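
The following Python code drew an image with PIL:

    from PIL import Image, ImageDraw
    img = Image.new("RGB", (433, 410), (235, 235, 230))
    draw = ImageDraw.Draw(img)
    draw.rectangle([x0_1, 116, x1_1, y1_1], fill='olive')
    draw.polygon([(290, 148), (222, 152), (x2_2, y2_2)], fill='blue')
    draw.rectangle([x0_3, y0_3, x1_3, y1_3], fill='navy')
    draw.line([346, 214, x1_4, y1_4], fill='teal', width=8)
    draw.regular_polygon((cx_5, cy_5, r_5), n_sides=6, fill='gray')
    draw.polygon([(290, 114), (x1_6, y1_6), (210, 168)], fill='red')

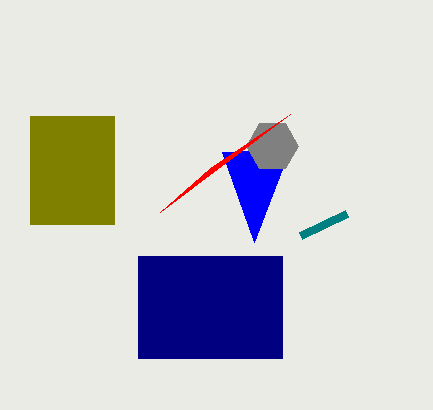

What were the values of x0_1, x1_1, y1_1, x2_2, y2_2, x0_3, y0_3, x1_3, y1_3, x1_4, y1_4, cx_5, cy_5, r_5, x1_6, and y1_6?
x0_1 = 30, x1_1 = 114, y1_1 = 224, x2_2 = 254, y2_2 = 242, x0_3 = 138, y0_3 = 256, x1_3 = 282, y1_3 = 358, x1_4 = 300, y1_4 = 236, cx_5 = 272, cy_5 = 146, r_5 = 26, x1_6 = 160, y1_6 = 212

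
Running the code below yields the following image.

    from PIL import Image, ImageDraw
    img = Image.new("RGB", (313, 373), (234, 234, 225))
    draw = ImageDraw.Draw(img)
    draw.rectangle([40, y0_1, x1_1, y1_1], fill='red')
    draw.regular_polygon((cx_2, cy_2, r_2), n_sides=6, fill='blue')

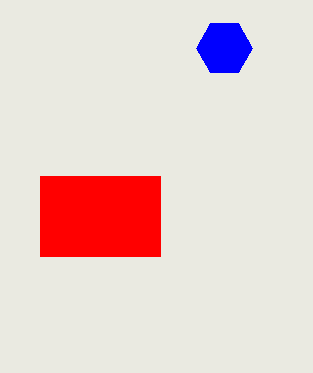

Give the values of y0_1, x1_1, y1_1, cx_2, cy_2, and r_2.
y0_1 = 176
x1_1 = 160
y1_1 = 256
cx_2 = 224
cy_2 = 48
r_2 = 28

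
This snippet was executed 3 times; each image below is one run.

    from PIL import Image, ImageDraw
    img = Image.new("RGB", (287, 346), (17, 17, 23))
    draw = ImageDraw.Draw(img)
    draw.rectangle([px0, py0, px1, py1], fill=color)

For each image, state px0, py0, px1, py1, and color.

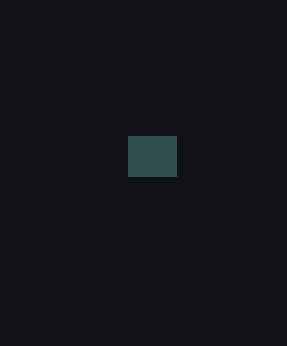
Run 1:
px0 = 128; py0 = 136; px1 = 176; py1 = 176; color = 'darkslategray'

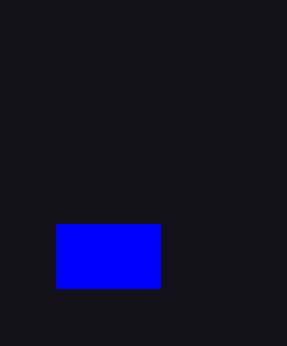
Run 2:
px0 = 56
py0 = 224
px1 = 160
py1 = 288
color = 'blue'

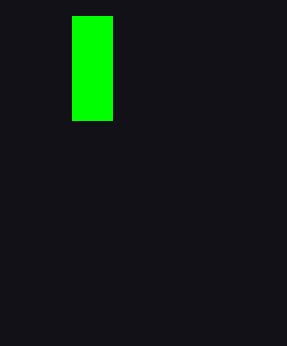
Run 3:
px0 = 72
py0 = 16
px1 = 112
py1 = 120
color = 'lime'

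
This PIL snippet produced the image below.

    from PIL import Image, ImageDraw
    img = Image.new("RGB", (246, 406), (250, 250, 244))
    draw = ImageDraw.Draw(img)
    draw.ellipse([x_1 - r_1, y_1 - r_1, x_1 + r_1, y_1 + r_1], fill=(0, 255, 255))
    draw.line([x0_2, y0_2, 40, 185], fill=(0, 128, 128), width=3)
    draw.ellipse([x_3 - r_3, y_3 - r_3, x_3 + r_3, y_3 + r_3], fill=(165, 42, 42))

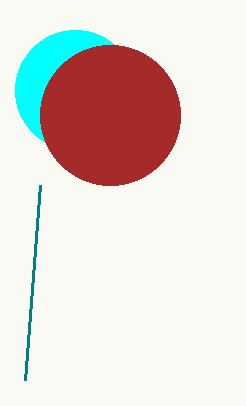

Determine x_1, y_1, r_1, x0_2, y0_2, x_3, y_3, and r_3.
x_1 = 75
y_1 = 90
r_1 = 60
x0_2 = 25
y0_2 = 380
x_3 = 110
y_3 = 115
r_3 = 70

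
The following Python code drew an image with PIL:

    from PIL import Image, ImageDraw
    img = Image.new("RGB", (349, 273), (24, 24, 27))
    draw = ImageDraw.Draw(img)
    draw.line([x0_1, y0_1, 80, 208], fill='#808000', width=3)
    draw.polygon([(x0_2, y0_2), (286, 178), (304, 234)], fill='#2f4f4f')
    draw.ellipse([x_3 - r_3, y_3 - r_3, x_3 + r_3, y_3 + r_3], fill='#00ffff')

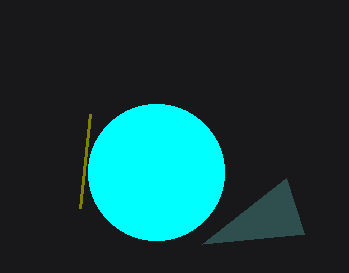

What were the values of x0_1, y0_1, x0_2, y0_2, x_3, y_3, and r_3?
x0_1 = 90
y0_1 = 114
x0_2 = 202
y0_2 = 244
x_3 = 156
y_3 = 172
r_3 = 68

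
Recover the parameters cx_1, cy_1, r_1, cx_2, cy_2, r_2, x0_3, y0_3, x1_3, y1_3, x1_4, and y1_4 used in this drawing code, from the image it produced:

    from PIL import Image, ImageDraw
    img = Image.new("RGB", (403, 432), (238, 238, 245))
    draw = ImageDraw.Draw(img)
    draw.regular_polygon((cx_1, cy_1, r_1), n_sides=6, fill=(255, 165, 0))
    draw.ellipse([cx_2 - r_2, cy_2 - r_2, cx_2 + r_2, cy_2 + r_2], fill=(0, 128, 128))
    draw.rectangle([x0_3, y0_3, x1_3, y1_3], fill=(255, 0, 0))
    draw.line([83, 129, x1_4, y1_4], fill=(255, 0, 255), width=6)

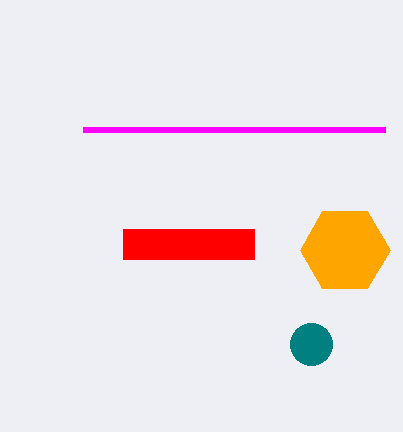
cx_1 = 345
cy_1 = 250
r_1 = 45
cx_2 = 311
cy_2 = 344
r_2 = 21
x0_3 = 123
y0_3 = 229
x1_3 = 254
y1_3 = 259
x1_4 = 385
y1_4 = 129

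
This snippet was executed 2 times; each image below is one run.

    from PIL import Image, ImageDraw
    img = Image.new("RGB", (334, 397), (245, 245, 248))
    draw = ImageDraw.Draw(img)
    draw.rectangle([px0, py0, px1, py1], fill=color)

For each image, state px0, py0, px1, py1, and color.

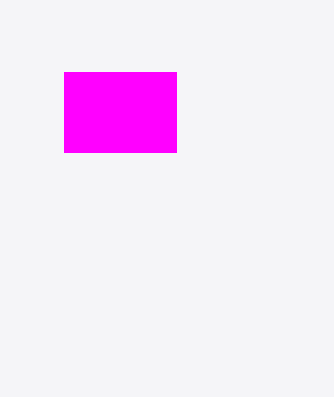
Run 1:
px0 = 64, py0 = 72, px1 = 176, py1 = 152, color = 'magenta'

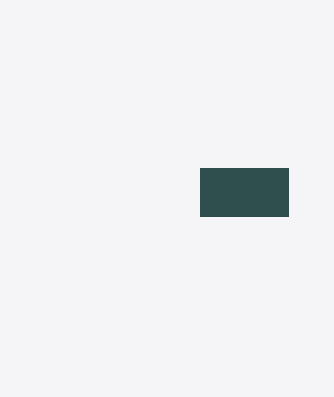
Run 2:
px0 = 200, py0 = 168, px1 = 288, py1 = 216, color = 'darkslategray'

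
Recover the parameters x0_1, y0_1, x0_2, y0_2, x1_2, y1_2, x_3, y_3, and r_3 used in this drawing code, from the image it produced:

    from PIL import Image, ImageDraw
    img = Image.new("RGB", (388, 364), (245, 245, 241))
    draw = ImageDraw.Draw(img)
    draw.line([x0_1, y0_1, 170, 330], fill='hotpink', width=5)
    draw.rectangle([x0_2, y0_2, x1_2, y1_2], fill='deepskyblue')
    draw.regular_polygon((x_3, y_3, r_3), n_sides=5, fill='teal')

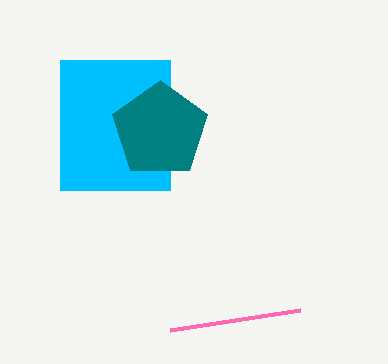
x0_1 = 300
y0_1 = 310
x0_2 = 60
y0_2 = 60
x1_2 = 170
y1_2 = 190
x_3 = 160
y_3 = 130
r_3 = 50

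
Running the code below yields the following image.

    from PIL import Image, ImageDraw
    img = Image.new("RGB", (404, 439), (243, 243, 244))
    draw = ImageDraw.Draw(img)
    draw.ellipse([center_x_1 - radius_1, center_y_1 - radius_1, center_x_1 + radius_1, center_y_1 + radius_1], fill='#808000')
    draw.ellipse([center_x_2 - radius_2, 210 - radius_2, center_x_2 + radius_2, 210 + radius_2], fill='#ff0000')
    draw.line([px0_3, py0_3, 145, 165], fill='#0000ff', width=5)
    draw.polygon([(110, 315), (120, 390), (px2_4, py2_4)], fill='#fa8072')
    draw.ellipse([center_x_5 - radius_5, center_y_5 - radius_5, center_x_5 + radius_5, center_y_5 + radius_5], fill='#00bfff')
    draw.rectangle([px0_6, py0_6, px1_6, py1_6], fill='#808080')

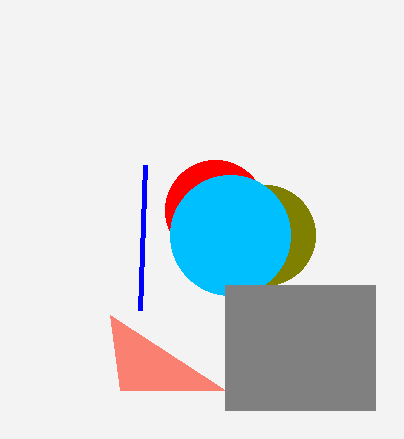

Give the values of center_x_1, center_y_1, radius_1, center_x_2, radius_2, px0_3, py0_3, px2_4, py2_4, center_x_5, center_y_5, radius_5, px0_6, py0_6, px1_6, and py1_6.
center_x_1 = 265, center_y_1 = 235, radius_1 = 50, center_x_2 = 215, radius_2 = 50, px0_3 = 140, py0_3 = 310, px2_4 = 225, py2_4 = 390, center_x_5 = 230, center_y_5 = 235, radius_5 = 60, px0_6 = 225, py0_6 = 285, px1_6 = 375, py1_6 = 410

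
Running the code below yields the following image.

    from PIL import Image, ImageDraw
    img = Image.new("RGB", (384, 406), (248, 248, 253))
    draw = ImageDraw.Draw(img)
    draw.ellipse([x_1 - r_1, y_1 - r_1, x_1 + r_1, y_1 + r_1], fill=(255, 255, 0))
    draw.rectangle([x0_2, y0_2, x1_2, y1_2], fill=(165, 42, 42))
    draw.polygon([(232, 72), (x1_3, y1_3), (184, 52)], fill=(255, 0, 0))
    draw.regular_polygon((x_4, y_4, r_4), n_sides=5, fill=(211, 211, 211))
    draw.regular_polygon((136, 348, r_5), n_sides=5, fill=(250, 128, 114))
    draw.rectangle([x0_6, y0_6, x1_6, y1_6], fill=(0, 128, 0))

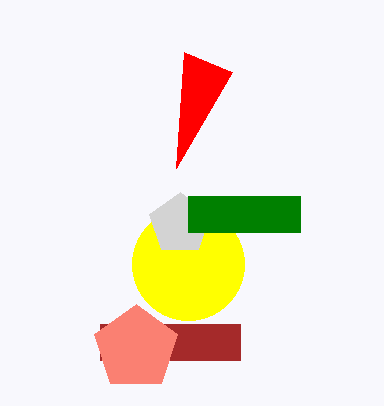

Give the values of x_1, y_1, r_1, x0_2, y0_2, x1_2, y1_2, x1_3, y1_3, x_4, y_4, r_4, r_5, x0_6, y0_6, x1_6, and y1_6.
x_1 = 188, y_1 = 264, r_1 = 56, x0_2 = 100, y0_2 = 324, x1_2 = 240, y1_2 = 360, x1_3 = 176, y1_3 = 168, x_4 = 180, y_4 = 224, r_4 = 32, r_5 = 44, x0_6 = 188, y0_6 = 196, x1_6 = 300, y1_6 = 232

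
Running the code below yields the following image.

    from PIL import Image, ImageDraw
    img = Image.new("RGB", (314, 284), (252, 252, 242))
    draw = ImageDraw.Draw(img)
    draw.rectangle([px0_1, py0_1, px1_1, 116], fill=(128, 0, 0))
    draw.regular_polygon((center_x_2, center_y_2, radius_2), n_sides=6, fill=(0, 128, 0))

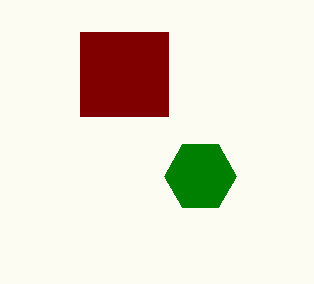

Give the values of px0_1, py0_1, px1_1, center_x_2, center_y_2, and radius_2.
px0_1 = 80, py0_1 = 32, px1_1 = 168, center_x_2 = 200, center_y_2 = 176, radius_2 = 36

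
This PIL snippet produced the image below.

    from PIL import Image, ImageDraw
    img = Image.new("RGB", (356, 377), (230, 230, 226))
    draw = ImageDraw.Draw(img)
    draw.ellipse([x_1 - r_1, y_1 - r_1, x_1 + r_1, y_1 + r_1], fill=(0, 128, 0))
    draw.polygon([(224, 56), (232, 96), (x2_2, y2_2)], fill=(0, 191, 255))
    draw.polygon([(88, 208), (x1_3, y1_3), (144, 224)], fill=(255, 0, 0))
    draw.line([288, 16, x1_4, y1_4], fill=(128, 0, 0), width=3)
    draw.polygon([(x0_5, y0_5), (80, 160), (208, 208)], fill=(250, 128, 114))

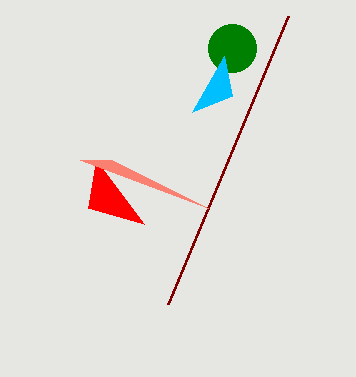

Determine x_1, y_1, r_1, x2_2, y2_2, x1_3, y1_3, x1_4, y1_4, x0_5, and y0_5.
x_1 = 232, y_1 = 48, r_1 = 24, x2_2 = 192, y2_2 = 112, x1_3 = 96, y1_3 = 160, x1_4 = 168, y1_4 = 304, x0_5 = 112, y0_5 = 160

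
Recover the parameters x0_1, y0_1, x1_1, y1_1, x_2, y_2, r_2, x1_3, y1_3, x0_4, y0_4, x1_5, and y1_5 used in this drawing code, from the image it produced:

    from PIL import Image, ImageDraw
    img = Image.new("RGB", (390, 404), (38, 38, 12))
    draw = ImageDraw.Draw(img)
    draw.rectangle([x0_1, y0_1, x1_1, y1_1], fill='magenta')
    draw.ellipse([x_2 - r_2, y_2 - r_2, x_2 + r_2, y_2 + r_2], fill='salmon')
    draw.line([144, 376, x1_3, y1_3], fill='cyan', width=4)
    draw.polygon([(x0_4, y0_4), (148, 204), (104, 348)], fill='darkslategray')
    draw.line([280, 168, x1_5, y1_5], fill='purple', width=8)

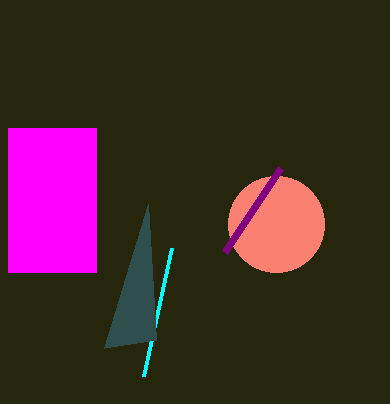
x0_1 = 8
y0_1 = 128
x1_1 = 96
y1_1 = 272
x_2 = 276
y_2 = 224
r_2 = 48
x1_3 = 172
y1_3 = 248
x0_4 = 156
y0_4 = 340
x1_5 = 224
y1_5 = 252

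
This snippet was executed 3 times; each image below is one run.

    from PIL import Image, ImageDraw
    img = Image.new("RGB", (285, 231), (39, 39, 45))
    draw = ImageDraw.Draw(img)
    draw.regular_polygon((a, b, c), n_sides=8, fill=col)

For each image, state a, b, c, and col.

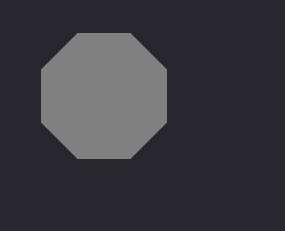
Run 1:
a = 104
b = 96
c = 68
col = 'gray'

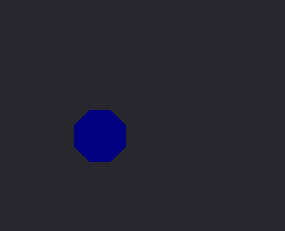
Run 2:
a = 100
b = 136
c = 28
col = 'navy'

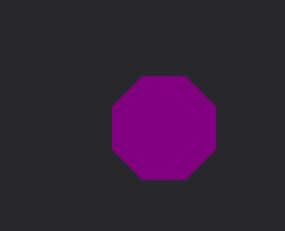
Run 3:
a = 164, b = 128, c = 56, col = 'purple'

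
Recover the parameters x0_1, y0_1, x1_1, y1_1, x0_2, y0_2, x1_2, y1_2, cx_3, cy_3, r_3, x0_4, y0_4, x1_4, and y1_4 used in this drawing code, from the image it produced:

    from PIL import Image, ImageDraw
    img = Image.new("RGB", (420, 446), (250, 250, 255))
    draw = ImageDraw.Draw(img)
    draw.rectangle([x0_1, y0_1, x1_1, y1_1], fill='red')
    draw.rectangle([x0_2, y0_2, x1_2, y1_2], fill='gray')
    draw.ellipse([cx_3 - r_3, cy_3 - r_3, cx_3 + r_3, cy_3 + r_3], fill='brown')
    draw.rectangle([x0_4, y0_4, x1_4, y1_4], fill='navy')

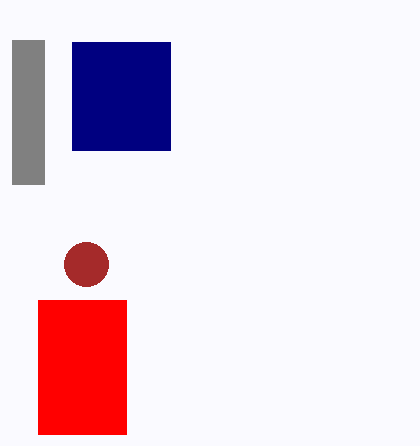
x0_1 = 38; y0_1 = 300; x1_1 = 126; y1_1 = 434; x0_2 = 12; y0_2 = 40; x1_2 = 44; y1_2 = 184; cx_3 = 86; cy_3 = 264; r_3 = 22; x0_4 = 72; y0_4 = 42; x1_4 = 170; y1_4 = 150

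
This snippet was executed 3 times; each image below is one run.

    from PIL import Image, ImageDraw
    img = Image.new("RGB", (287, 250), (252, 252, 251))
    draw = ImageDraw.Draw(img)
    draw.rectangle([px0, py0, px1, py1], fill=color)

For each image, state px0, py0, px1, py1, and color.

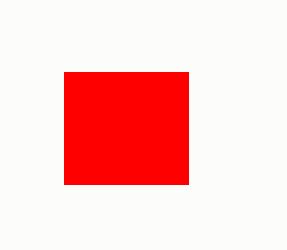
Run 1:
px0 = 64
py0 = 72
px1 = 188
py1 = 184
color = 'red'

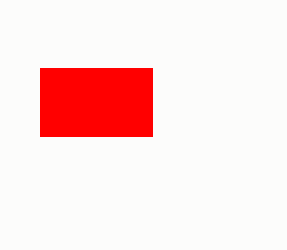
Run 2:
px0 = 40
py0 = 68
px1 = 152
py1 = 136
color = 'red'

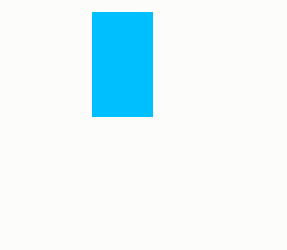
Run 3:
px0 = 92
py0 = 12
px1 = 152
py1 = 116
color = 'deepskyblue'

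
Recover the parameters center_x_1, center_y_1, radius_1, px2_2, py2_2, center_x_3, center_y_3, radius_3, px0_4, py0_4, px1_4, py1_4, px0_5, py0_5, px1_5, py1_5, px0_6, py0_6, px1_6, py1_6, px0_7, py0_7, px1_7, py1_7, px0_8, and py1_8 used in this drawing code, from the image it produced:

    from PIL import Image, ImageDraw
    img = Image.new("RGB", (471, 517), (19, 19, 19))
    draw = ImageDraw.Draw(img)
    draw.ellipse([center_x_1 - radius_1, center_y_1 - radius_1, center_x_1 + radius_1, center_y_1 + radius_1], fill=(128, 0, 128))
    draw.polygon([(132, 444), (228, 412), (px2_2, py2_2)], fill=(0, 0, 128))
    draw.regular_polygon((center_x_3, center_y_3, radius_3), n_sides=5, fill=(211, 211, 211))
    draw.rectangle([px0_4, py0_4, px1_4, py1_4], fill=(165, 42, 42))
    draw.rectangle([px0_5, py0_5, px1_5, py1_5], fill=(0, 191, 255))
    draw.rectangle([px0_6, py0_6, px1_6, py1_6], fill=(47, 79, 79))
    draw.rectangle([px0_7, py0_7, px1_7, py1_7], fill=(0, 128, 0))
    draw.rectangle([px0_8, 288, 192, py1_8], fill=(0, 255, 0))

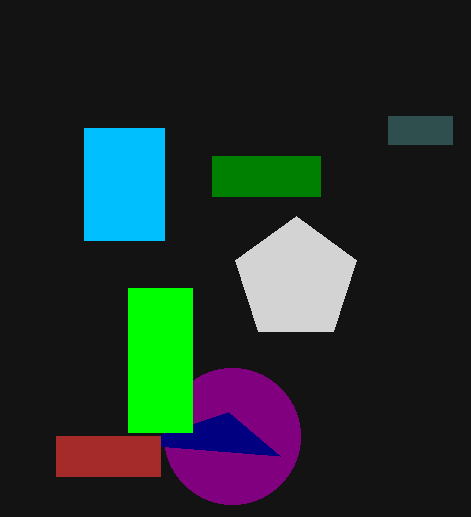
center_x_1 = 232, center_y_1 = 436, radius_1 = 68, px2_2 = 280, py2_2 = 456, center_x_3 = 296, center_y_3 = 280, radius_3 = 64, px0_4 = 56, py0_4 = 436, px1_4 = 160, py1_4 = 476, px0_5 = 84, py0_5 = 128, px1_5 = 164, py1_5 = 240, px0_6 = 388, py0_6 = 116, px1_6 = 452, py1_6 = 144, px0_7 = 212, py0_7 = 156, px1_7 = 320, py1_7 = 196, px0_8 = 128, py1_8 = 432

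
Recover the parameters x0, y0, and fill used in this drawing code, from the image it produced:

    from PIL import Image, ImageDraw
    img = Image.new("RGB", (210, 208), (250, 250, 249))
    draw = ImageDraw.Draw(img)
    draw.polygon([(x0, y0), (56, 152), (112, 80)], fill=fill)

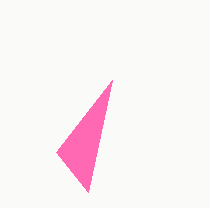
x0 = 88
y0 = 192
fill = 'hotpink'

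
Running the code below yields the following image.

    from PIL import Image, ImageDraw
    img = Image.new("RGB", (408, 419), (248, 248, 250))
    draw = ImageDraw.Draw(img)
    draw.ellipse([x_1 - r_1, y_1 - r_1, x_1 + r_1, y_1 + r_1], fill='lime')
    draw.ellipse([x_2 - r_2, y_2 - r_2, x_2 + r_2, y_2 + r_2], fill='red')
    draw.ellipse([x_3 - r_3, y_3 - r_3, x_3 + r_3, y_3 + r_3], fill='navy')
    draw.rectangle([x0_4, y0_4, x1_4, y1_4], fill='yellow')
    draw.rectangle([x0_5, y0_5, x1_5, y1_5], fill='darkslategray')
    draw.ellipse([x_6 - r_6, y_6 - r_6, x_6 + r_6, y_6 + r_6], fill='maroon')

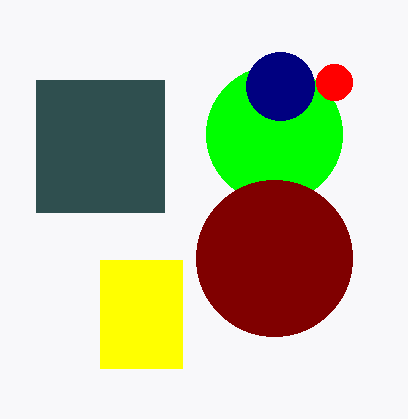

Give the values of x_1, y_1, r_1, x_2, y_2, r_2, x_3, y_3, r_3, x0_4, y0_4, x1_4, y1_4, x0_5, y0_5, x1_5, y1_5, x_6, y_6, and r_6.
x_1 = 274; y_1 = 134; r_1 = 68; x_2 = 334; y_2 = 82; r_2 = 18; x_3 = 280; y_3 = 86; r_3 = 34; x0_4 = 100; y0_4 = 260; x1_4 = 182; y1_4 = 368; x0_5 = 36; y0_5 = 80; x1_5 = 164; y1_5 = 212; x_6 = 274; y_6 = 258; r_6 = 78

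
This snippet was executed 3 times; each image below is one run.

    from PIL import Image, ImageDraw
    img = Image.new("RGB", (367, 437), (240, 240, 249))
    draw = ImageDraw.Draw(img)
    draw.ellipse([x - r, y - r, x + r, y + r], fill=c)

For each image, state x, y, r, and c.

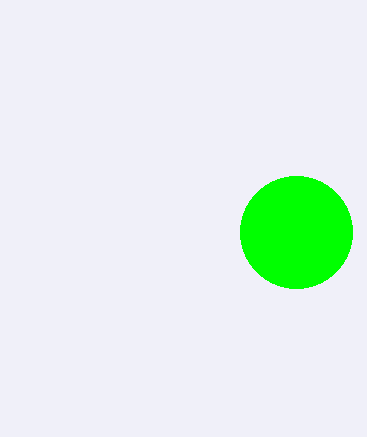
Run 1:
x = 296, y = 232, r = 56, c = 'lime'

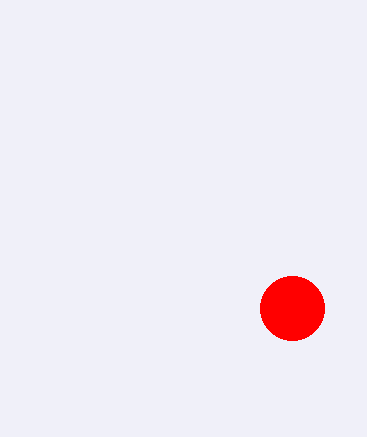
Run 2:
x = 292
y = 308
r = 32
c = 'red'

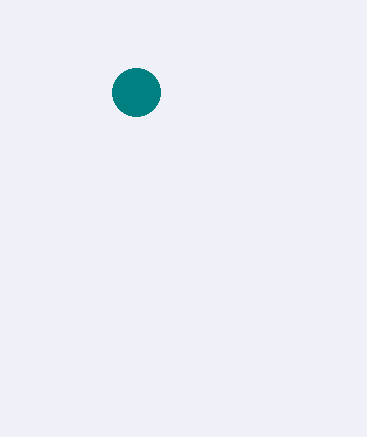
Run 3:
x = 136
y = 92
r = 24
c = 'teal'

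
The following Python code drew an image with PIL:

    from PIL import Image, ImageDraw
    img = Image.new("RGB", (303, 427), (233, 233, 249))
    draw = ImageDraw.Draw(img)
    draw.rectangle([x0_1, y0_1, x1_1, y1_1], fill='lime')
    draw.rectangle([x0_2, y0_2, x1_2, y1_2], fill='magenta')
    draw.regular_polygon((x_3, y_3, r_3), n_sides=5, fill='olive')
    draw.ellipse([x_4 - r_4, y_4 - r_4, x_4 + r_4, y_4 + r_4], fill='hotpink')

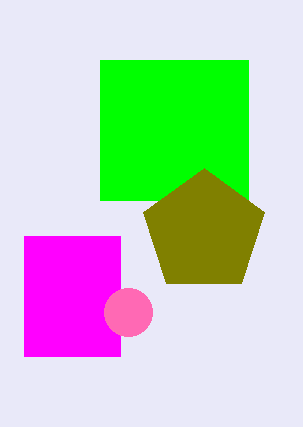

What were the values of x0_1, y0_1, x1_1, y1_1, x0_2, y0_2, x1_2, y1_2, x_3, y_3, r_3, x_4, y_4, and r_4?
x0_1 = 100, y0_1 = 60, x1_1 = 248, y1_1 = 200, x0_2 = 24, y0_2 = 236, x1_2 = 120, y1_2 = 356, x_3 = 204, y_3 = 232, r_3 = 64, x_4 = 128, y_4 = 312, r_4 = 24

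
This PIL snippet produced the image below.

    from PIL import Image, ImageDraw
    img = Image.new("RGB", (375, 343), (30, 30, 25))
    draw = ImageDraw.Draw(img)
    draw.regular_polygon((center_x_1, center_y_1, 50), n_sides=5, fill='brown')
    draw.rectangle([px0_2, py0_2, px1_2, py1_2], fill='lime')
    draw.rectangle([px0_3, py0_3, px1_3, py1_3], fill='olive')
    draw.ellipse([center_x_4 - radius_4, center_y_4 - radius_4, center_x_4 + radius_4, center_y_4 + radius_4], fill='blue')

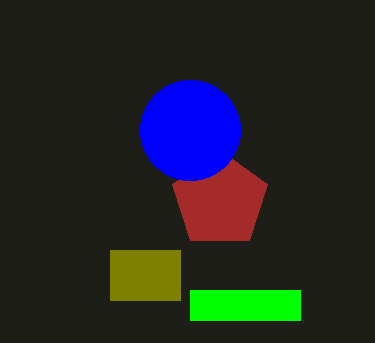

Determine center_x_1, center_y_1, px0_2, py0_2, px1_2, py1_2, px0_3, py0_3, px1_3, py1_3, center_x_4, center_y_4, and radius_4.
center_x_1 = 220, center_y_1 = 200, px0_2 = 190, py0_2 = 290, px1_2 = 300, py1_2 = 320, px0_3 = 110, py0_3 = 250, px1_3 = 180, py1_3 = 300, center_x_4 = 190, center_y_4 = 130, radius_4 = 50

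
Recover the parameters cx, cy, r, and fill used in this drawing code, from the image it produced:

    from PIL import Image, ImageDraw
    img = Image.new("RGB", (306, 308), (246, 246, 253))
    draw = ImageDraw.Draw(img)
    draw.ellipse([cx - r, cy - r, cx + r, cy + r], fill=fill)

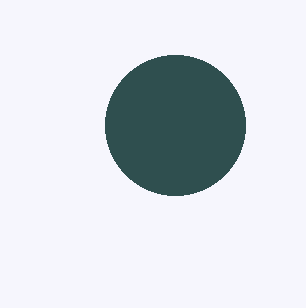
cx = 175
cy = 125
r = 70
fill = 'darkslategray'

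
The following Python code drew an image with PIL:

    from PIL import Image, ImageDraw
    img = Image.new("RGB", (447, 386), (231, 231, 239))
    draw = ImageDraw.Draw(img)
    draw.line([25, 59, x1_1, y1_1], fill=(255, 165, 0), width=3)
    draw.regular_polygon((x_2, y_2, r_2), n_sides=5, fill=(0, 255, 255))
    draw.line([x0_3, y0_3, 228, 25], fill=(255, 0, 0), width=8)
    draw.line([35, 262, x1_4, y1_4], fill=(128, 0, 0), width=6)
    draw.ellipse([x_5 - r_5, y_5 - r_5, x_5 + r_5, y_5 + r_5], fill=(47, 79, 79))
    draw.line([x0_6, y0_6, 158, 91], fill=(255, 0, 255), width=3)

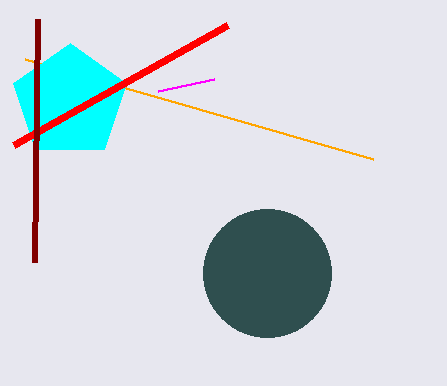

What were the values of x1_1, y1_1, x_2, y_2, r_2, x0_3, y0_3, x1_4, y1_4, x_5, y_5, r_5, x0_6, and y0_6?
x1_1 = 373
y1_1 = 159
x_2 = 70
y_2 = 102
r_2 = 59
x0_3 = 14
y0_3 = 145
x1_4 = 38
y1_4 = 19
x_5 = 267
y_5 = 273
r_5 = 64
x0_6 = 214
y0_6 = 79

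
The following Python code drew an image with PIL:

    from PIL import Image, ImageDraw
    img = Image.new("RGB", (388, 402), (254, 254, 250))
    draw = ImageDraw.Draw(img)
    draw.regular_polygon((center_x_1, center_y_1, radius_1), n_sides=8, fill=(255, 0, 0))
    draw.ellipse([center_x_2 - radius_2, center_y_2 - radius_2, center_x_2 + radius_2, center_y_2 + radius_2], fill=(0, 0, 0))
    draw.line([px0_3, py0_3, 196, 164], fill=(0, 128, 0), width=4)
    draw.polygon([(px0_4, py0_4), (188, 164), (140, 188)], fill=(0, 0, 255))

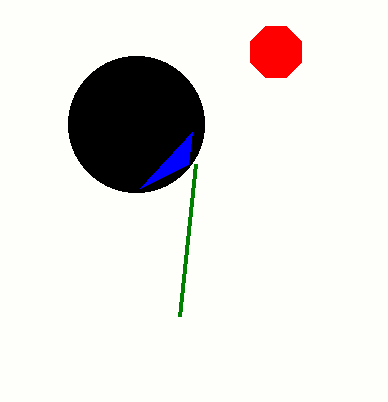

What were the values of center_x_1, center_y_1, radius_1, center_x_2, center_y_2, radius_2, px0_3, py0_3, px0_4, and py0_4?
center_x_1 = 276, center_y_1 = 52, radius_1 = 28, center_x_2 = 136, center_y_2 = 124, radius_2 = 68, px0_3 = 180, py0_3 = 316, px0_4 = 192, py0_4 = 132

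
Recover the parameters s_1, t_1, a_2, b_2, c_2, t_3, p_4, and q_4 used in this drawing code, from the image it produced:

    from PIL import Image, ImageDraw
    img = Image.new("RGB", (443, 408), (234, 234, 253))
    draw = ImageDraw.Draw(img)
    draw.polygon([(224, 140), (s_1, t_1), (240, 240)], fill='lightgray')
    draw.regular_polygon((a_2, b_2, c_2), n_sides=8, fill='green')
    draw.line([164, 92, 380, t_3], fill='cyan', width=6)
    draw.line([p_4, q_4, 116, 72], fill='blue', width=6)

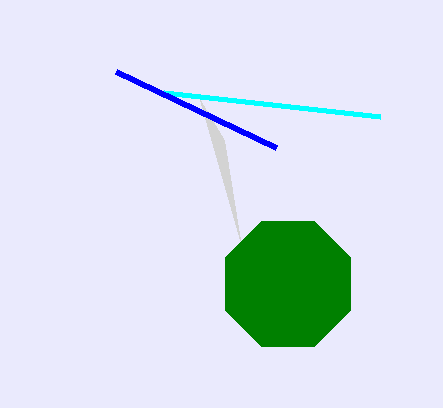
s_1 = 200, t_1 = 100, a_2 = 288, b_2 = 284, c_2 = 68, t_3 = 116, p_4 = 276, q_4 = 148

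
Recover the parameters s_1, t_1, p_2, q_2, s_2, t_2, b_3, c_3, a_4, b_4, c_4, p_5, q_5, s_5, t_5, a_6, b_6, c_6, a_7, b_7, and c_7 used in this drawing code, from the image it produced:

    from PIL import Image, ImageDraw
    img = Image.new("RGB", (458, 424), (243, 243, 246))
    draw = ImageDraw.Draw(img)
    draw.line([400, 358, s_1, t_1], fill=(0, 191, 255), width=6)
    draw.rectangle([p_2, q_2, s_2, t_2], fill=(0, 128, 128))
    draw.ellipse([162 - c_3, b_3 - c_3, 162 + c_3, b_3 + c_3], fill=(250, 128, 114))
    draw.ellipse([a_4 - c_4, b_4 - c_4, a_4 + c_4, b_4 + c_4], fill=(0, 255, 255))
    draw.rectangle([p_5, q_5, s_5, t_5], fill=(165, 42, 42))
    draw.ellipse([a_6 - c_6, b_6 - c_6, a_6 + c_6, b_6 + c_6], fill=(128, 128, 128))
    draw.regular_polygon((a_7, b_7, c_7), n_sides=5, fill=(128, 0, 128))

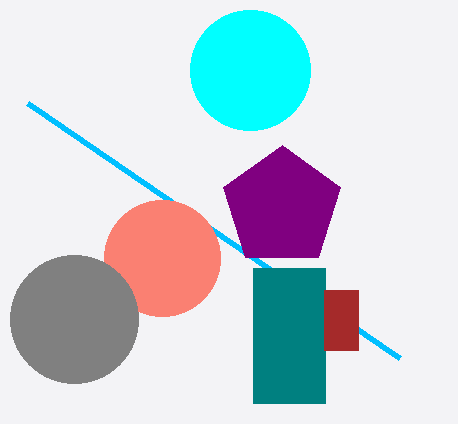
s_1 = 28; t_1 = 103; p_2 = 253; q_2 = 268; s_2 = 325; t_2 = 403; b_3 = 258; c_3 = 58; a_4 = 250; b_4 = 70; c_4 = 60; p_5 = 324; q_5 = 290; s_5 = 358; t_5 = 350; a_6 = 74; b_6 = 319; c_6 = 64; a_7 = 282; b_7 = 207; c_7 = 62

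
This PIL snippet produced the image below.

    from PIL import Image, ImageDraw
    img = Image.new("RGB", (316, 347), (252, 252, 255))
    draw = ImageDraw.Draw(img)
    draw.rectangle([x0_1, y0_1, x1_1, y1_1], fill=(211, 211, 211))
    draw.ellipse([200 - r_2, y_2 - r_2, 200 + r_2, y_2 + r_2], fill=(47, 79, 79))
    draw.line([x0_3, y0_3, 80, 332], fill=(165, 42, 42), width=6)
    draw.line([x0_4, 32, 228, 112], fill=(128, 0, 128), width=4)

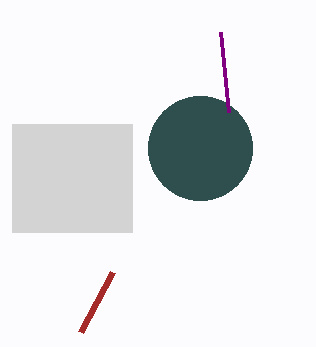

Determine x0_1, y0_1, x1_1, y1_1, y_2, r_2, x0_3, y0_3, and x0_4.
x0_1 = 12; y0_1 = 124; x1_1 = 132; y1_1 = 232; y_2 = 148; r_2 = 52; x0_3 = 112; y0_3 = 272; x0_4 = 220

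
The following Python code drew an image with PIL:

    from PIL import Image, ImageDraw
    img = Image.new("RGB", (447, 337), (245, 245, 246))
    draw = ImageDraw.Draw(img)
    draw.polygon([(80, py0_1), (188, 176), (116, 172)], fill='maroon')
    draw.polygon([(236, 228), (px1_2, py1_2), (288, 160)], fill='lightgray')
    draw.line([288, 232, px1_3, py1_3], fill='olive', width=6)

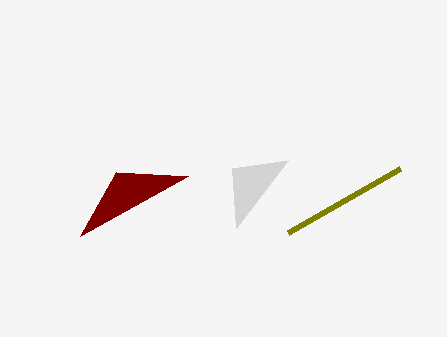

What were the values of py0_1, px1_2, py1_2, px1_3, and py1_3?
py0_1 = 236
px1_2 = 232
py1_2 = 168
px1_3 = 400
py1_3 = 168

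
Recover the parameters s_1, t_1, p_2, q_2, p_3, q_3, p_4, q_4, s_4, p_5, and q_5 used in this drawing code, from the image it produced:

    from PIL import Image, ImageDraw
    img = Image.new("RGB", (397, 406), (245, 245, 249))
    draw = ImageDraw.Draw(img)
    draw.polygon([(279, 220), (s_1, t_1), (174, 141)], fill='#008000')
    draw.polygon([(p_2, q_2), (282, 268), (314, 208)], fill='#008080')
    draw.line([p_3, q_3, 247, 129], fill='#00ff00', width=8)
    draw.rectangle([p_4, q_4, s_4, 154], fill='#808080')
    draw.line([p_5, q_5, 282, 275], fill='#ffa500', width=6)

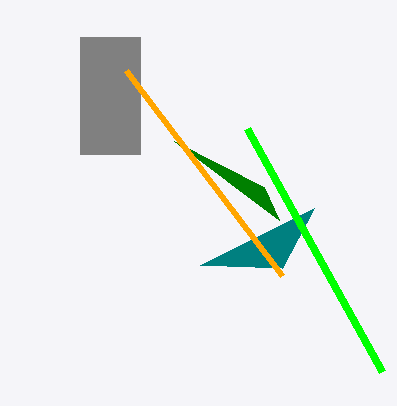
s_1 = 264
t_1 = 187
p_2 = 200
q_2 = 265
p_3 = 382
q_3 = 372
p_4 = 80
q_4 = 37
s_4 = 140
p_5 = 126
q_5 = 70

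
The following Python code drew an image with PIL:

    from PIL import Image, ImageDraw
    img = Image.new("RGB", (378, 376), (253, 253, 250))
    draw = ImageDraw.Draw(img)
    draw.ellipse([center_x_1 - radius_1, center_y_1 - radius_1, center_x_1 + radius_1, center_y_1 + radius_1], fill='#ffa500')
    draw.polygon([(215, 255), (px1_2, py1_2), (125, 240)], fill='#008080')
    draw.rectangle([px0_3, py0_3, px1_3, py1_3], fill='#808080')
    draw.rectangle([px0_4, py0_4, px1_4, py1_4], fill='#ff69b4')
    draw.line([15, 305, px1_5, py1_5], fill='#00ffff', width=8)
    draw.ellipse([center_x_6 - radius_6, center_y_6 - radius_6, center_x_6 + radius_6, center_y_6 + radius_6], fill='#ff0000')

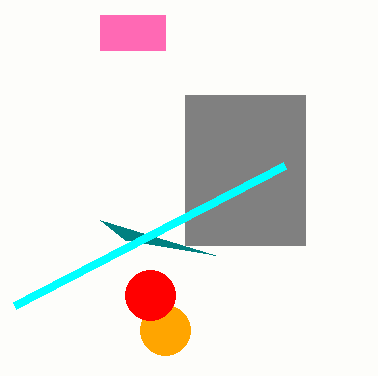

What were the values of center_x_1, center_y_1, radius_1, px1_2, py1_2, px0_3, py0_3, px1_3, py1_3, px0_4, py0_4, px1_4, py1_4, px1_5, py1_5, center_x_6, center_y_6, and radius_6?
center_x_1 = 165, center_y_1 = 330, radius_1 = 25, px1_2 = 100, py1_2 = 220, px0_3 = 185, py0_3 = 95, px1_3 = 305, py1_3 = 245, px0_4 = 100, py0_4 = 15, px1_4 = 165, py1_4 = 50, px1_5 = 285, py1_5 = 165, center_x_6 = 150, center_y_6 = 295, radius_6 = 25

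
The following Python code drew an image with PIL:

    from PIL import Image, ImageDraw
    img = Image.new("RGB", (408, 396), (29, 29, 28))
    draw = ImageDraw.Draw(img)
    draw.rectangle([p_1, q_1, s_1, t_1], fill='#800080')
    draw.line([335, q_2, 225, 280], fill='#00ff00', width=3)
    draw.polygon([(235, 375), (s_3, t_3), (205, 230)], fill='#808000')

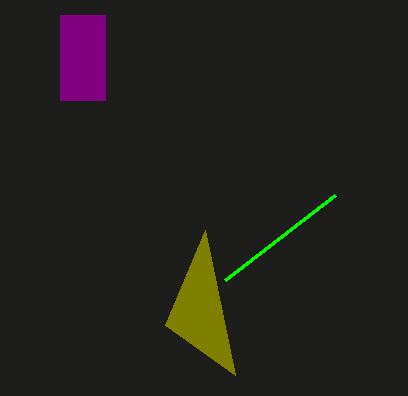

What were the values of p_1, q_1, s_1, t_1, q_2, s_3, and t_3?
p_1 = 60
q_1 = 15
s_1 = 105
t_1 = 100
q_2 = 195
s_3 = 165
t_3 = 325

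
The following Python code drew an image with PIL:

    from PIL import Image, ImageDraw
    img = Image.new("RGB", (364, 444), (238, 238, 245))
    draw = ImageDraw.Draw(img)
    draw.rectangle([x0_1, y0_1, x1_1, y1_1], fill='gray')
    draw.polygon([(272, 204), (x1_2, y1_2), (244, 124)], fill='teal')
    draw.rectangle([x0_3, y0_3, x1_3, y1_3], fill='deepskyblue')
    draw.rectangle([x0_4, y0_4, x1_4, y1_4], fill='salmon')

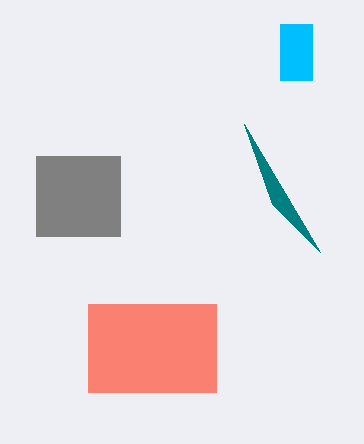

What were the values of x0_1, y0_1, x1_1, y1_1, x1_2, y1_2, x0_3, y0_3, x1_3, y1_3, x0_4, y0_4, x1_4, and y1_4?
x0_1 = 36; y0_1 = 156; x1_1 = 120; y1_1 = 236; x1_2 = 320; y1_2 = 252; x0_3 = 280; y0_3 = 24; x1_3 = 312; y1_3 = 80; x0_4 = 88; y0_4 = 304; x1_4 = 216; y1_4 = 392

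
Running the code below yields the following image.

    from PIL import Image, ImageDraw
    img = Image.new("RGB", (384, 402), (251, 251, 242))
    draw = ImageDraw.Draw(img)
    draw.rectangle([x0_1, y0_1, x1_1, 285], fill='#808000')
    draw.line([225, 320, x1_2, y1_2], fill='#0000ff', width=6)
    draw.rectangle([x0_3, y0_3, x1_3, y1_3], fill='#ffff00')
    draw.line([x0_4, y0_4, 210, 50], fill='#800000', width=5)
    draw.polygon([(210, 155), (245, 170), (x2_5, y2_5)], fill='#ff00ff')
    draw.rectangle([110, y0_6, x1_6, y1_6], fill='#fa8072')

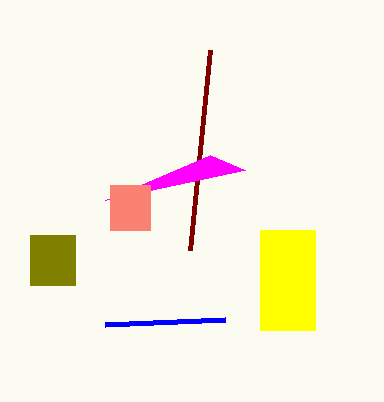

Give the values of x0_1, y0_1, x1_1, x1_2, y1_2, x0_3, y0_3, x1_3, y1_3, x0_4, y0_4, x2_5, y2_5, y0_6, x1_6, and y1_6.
x0_1 = 30; y0_1 = 235; x1_1 = 75; x1_2 = 105; y1_2 = 325; x0_3 = 260; y0_3 = 230; x1_3 = 315; y1_3 = 330; x0_4 = 190; y0_4 = 250; x2_5 = 105; y2_5 = 200; y0_6 = 185; x1_6 = 150; y1_6 = 230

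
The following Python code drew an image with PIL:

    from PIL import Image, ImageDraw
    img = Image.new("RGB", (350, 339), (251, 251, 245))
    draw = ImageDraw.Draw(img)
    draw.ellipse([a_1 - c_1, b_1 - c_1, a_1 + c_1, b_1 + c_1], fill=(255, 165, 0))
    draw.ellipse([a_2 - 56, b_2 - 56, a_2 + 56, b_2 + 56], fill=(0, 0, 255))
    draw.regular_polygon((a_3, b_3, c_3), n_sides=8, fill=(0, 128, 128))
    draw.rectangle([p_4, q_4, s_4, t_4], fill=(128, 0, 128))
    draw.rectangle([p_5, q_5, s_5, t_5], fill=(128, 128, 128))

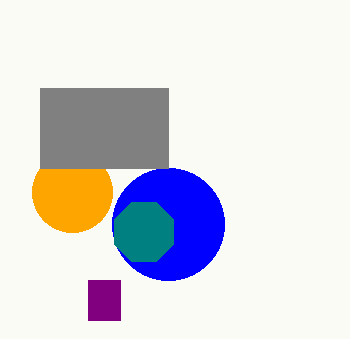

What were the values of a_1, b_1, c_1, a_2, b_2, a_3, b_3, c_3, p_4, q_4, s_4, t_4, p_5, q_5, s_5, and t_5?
a_1 = 72
b_1 = 192
c_1 = 40
a_2 = 168
b_2 = 224
a_3 = 144
b_3 = 232
c_3 = 32
p_4 = 88
q_4 = 280
s_4 = 120
t_4 = 320
p_5 = 40
q_5 = 88
s_5 = 168
t_5 = 168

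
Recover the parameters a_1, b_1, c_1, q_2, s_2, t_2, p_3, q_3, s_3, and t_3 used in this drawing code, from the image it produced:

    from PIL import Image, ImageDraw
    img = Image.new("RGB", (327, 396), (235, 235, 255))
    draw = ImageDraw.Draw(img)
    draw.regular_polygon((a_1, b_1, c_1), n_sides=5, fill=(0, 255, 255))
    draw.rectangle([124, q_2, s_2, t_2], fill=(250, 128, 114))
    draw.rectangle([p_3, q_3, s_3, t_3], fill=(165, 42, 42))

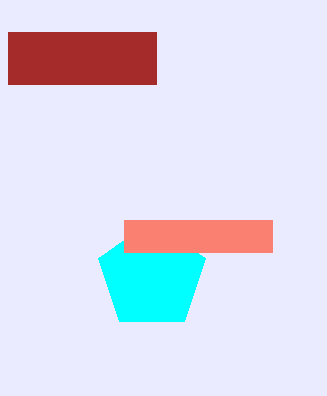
a_1 = 152
b_1 = 276
c_1 = 56
q_2 = 220
s_2 = 272
t_2 = 252
p_3 = 8
q_3 = 32
s_3 = 156
t_3 = 84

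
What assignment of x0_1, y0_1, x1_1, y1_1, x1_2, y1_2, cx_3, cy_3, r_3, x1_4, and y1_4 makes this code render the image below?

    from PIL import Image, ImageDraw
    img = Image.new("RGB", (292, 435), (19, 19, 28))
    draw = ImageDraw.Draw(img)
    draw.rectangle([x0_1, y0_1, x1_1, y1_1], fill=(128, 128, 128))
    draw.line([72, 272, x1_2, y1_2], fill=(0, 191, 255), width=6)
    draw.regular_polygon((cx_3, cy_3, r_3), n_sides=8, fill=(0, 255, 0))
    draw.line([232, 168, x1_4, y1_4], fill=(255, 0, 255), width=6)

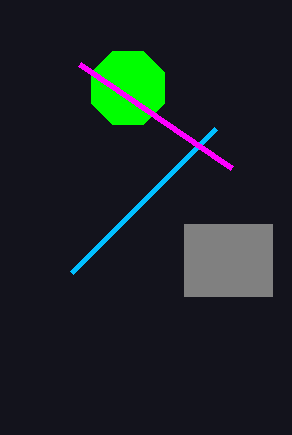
x0_1 = 184
y0_1 = 224
x1_1 = 272
y1_1 = 296
x1_2 = 216
y1_2 = 128
cx_3 = 128
cy_3 = 88
r_3 = 40
x1_4 = 80
y1_4 = 64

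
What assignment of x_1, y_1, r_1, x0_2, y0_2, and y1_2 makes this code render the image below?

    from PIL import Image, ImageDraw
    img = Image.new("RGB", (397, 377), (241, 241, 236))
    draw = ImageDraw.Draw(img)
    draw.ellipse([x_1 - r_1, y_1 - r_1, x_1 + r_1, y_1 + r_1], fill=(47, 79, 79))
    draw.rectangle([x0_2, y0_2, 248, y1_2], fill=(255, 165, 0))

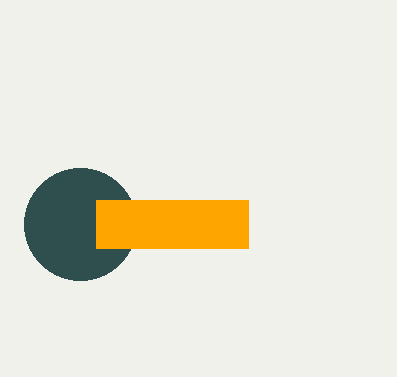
x_1 = 80, y_1 = 224, r_1 = 56, x0_2 = 96, y0_2 = 200, y1_2 = 248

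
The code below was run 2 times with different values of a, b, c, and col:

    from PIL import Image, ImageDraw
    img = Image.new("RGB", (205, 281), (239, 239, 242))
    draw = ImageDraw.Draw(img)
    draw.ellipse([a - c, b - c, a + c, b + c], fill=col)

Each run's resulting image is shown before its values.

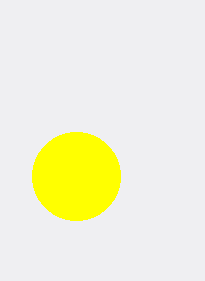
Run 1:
a = 76; b = 176; c = 44; col = 'yellow'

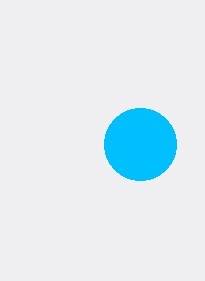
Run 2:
a = 140, b = 144, c = 36, col = 'deepskyblue'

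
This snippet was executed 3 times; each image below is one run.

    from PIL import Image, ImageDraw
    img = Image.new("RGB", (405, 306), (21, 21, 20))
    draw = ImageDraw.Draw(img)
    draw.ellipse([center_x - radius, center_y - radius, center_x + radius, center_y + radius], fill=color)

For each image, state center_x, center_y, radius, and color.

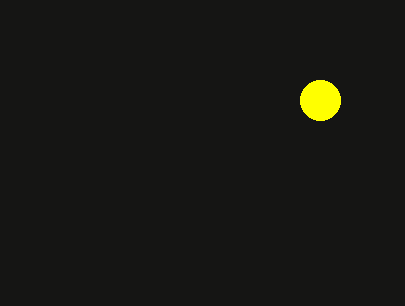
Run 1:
center_x = 320
center_y = 100
radius = 20
color = 'yellow'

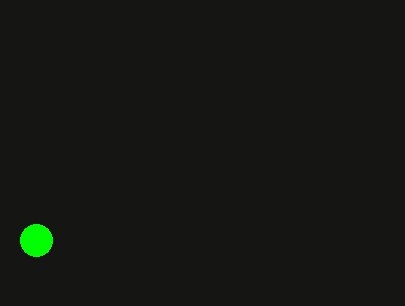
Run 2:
center_x = 36, center_y = 240, radius = 16, color = 'lime'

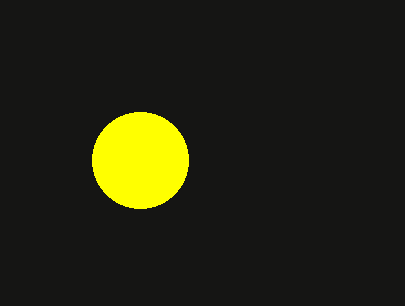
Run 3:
center_x = 140; center_y = 160; radius = 48; color = 'yellow'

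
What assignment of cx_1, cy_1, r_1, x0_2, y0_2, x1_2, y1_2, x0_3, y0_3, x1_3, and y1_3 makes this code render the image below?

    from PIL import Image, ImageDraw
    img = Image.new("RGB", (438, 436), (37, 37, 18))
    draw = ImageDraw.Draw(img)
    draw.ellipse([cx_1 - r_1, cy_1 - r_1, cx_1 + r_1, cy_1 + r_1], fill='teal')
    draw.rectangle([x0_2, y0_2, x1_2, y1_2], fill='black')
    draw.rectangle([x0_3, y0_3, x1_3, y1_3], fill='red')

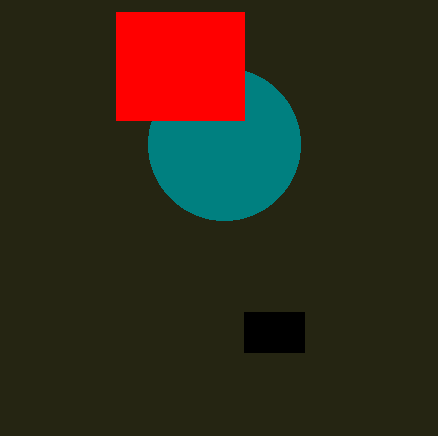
cx_1 = 224; cy_1 = 144; r_1 = 76; x0_2 = 244; y0_2 = 312; x1_2 = 304; y1_2 = 352; x0_3 = 116; y0_3 = 12; x1_3 = 244; y1_3 = 120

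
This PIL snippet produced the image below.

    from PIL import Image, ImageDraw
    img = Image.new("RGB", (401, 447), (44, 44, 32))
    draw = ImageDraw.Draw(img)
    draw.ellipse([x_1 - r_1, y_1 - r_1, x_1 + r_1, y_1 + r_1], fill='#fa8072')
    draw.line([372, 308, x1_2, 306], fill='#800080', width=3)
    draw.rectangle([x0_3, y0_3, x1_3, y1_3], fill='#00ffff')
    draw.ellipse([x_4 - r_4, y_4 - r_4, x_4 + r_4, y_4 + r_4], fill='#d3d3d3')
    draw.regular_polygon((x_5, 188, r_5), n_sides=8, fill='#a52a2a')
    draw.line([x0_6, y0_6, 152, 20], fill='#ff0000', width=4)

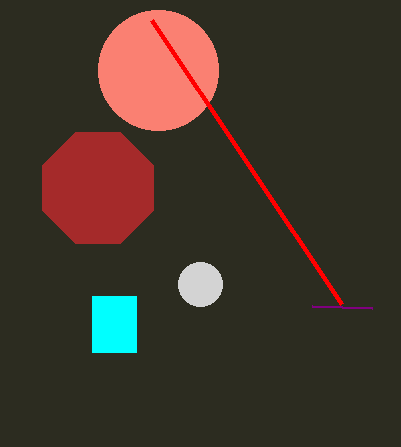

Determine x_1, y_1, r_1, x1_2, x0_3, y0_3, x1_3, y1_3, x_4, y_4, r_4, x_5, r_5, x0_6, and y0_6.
x_1 = 158
y_1 = 70
r_1 = 60
x1_2 = 312
x0_3 = 92
y0_3 = 296
x1_3 = 136
y1_3 = 352
x_4 = 200
y_4 = 284
r_4 = 22
x_5 = 98
r_5 = 60
x0_6 = 342
y0_6 = 304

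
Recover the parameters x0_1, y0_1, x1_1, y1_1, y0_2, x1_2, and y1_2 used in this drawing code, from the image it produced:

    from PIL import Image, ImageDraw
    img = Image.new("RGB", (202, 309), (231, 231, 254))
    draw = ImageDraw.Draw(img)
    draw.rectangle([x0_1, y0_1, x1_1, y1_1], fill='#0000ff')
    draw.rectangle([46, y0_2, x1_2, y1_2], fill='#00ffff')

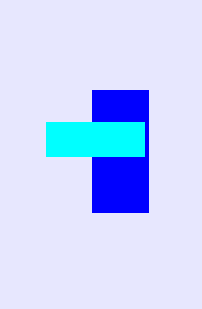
x0_1 = 92, y0_1 = 90, x1_1 = 148, y1_1 = 212, y0_2 = 122, x1_2 = 144, y1_2 = 156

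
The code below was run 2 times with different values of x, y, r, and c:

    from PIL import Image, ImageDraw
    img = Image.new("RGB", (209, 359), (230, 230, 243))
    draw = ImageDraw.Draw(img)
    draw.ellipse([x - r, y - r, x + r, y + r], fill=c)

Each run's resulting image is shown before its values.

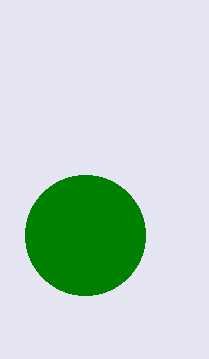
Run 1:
x = 85; y = 235; r = 60; c = 'green'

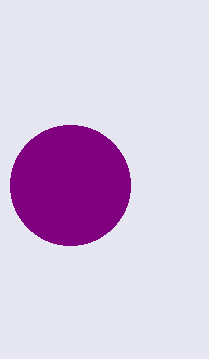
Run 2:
x = 70; y = 185; r = 60; c = 'purple'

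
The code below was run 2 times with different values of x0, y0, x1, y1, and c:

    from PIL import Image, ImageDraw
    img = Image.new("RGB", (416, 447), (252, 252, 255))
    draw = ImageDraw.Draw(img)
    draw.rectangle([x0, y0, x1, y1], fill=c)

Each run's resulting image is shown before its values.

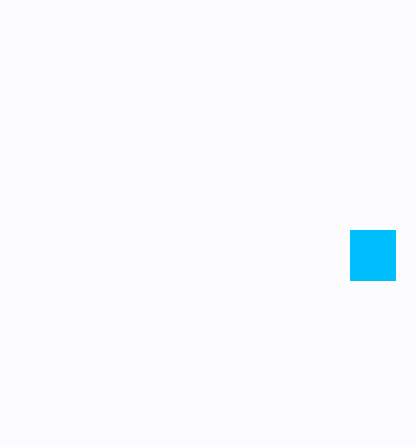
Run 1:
x0 = 350, y0 = 230, x1 = 395, y1 = 280, c = 'deepskyblue'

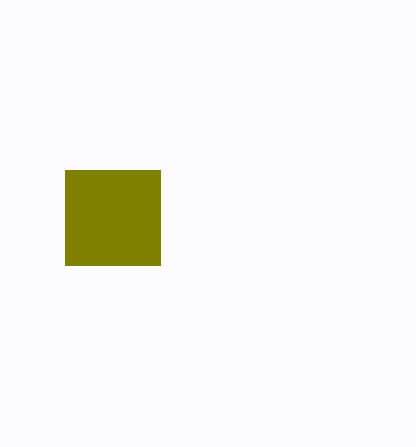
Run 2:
x0 = 65
y0 = 170
x1 = 160
y1 = 265
c = 'olive'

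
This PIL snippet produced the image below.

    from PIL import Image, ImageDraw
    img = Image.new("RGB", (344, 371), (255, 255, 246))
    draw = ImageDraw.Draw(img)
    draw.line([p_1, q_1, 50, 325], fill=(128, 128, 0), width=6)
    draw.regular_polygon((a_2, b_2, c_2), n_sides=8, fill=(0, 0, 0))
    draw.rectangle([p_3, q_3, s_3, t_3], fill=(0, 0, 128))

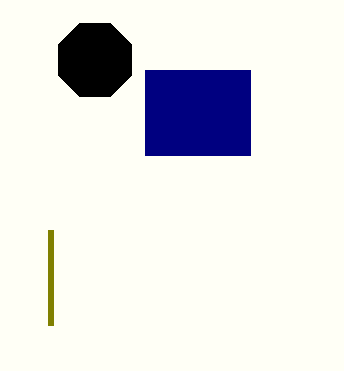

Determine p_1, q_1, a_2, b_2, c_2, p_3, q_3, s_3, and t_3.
p_1 = 50
q_1 = 230
a_2 = 95
b_2 = 60
c_2 = 40
p_3 = 145
q_3 = 70
s_3 = 250
t_3 = 155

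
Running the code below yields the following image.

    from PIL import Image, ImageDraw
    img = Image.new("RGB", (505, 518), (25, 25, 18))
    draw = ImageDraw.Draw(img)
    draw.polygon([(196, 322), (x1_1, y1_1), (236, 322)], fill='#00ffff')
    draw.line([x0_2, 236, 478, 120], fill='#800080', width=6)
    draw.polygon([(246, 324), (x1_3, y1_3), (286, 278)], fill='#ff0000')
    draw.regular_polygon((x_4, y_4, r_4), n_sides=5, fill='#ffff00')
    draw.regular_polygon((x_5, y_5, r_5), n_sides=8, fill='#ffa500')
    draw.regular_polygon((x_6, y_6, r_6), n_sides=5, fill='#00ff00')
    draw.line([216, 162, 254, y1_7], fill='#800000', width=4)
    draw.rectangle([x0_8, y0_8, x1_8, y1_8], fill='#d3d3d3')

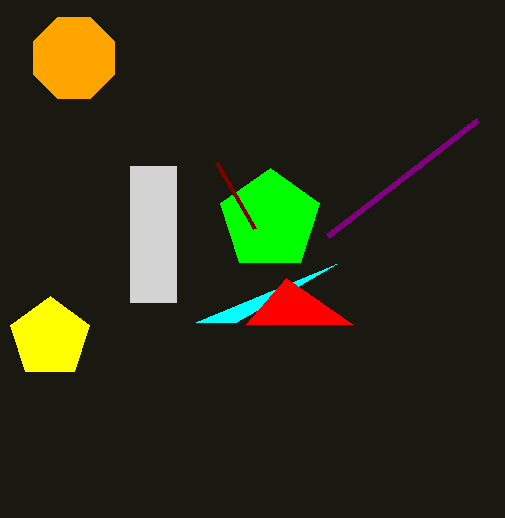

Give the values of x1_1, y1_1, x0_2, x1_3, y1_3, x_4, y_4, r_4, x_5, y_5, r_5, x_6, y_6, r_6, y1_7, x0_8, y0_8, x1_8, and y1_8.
x1_1 = 336
y1_1 = 264
x0_2 = 328
x1_3 = 352
y1_3 = 324
x_4 = 50
y_4 = 338
r_4 = 42
x_5 = 74
y_5 = 58
r_5 = 44
x_6 = 270
y_6 = 220
r_6 = 52
y1_7 = 228
x0_8 = 130
y0_8 = 166
x1_8 = 176
y1_8 = 302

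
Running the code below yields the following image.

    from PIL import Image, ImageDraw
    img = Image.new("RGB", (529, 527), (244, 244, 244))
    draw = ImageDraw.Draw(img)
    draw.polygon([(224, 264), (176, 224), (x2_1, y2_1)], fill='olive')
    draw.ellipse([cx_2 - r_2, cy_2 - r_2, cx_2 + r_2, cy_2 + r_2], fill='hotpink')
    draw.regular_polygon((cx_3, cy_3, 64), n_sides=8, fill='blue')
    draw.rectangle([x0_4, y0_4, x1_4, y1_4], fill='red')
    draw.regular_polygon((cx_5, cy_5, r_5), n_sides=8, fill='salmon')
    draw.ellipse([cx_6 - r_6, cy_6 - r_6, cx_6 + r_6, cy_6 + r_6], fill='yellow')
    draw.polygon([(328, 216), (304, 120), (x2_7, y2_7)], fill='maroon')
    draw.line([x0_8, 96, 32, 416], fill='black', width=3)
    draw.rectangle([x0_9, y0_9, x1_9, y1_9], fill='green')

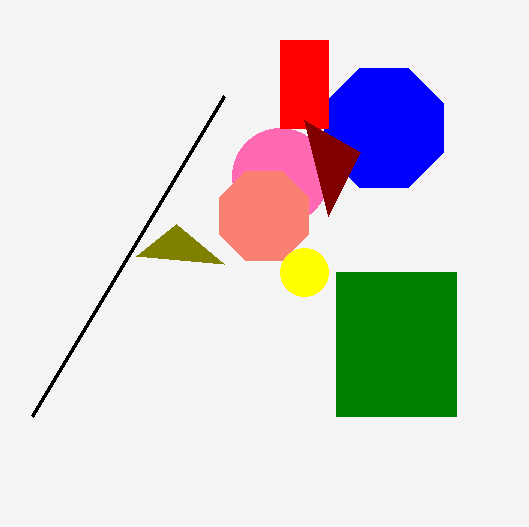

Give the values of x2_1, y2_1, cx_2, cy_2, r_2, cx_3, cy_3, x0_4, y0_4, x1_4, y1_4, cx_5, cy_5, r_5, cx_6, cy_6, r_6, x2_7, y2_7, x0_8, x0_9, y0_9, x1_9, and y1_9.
x2_1 = 136, y2_1 = 256, cx_2 = 280, cy_2 = 176, r_2 = 48, cx_3 = 384, cy_3 = 128, x0_4 = 280, y0_4 = 40, x1_4 = 328, y1_4 = 128, cx_5 = 264, cy_5 = 216, r_5 = 48, cx_6 = 304, cy_6 = 272, r_6 = 24, x2_7 = 360, y2_7 = 152, x0_8 = 224, x0_9 = 336, y0_9 = 272, x1_9 = 456, y1_9 = 416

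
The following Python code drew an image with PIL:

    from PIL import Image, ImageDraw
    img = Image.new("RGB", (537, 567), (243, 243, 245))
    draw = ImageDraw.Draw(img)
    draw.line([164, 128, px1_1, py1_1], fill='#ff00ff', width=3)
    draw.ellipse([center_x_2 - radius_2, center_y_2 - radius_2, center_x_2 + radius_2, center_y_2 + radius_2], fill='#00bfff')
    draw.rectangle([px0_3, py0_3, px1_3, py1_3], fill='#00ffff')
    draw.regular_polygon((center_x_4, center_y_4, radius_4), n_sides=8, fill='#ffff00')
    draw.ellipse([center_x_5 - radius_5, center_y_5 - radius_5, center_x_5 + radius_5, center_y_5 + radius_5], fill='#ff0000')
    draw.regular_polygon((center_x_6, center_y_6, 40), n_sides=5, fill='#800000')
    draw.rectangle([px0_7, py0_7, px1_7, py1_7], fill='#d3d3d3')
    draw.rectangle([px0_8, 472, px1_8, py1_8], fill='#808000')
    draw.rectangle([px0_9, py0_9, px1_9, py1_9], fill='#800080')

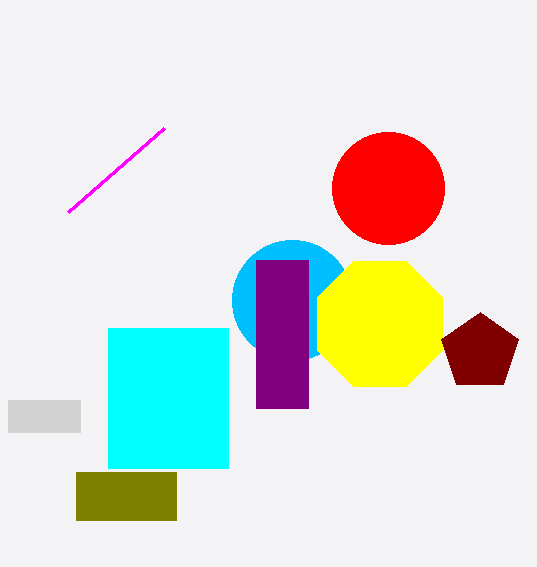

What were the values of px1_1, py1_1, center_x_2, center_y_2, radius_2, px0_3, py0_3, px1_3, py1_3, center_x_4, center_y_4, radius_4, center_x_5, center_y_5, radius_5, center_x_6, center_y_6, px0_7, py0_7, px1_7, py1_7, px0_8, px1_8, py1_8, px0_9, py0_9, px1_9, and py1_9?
px1_1 = 68
py1_1 = 212
center_x_2 = 292
center_y_2 = 300
radius_2 = 60
px0_3 = 108
py0_3 = 328
px1_3 = 228
py1_3 = 468
center_x_4 = 380
center_y_4 = 324
radius_4 = 68
center_x_5 = 388
center_y_5 = 188
radius_5 = 56
center_x_6 = 480
center_y_6 = 352
px0_7 = 8
py0_7 = 400
px1_7 = 80
py1_7 = 432
px0_8 = 76
px1_8 = 176
py1_8 = 520
px0_9 = 256
py0_9 = 260
px1_9 = 308
py1_9 = 408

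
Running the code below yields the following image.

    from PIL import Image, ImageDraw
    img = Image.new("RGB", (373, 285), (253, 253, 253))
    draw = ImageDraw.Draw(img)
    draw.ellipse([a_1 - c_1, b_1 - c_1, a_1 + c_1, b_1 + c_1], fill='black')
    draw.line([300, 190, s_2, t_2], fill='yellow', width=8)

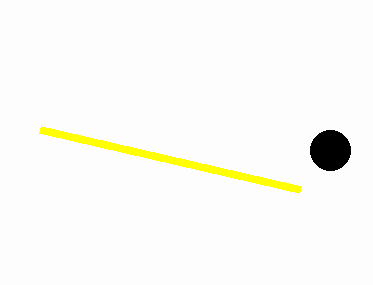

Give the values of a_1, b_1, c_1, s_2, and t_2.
a_1 = 330, b_1 = 150, c_1 = 20, s_2 = 40, t_2 = 130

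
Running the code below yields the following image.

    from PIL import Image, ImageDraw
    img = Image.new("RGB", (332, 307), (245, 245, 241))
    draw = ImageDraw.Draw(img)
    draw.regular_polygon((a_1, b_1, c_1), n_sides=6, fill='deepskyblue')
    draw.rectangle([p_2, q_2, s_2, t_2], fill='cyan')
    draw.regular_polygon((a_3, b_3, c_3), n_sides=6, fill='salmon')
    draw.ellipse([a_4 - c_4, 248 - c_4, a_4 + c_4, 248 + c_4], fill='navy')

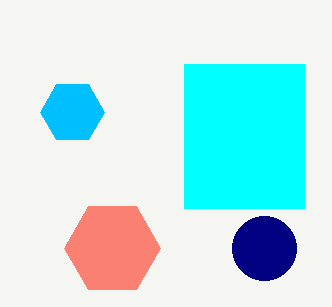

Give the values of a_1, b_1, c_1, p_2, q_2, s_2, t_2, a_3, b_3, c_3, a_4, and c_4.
a_1 = 72, b_1 = 112, c_1 = 32, p_2 = 184, q_2 = 64, s_2 = 304, t_2 = 208, a_3 = 112, b_3 = 248, c_3 = 48, a_4 = 264, c_4 = 32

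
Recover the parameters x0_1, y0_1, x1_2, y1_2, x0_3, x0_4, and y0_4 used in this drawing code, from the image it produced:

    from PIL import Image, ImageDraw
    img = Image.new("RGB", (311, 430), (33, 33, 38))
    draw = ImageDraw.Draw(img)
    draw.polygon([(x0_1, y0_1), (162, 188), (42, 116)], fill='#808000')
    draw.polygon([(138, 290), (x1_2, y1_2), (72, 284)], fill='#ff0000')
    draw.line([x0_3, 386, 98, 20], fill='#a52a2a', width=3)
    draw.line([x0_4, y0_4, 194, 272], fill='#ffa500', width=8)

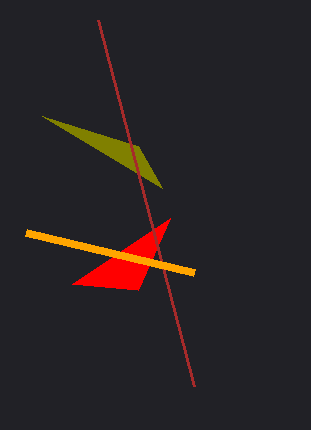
x0_1 = 138; y0_1 = 146; x1_2 = 170; y1_2 = 218; x0_3 = 194; x0_4 = 26; y0_4 = 232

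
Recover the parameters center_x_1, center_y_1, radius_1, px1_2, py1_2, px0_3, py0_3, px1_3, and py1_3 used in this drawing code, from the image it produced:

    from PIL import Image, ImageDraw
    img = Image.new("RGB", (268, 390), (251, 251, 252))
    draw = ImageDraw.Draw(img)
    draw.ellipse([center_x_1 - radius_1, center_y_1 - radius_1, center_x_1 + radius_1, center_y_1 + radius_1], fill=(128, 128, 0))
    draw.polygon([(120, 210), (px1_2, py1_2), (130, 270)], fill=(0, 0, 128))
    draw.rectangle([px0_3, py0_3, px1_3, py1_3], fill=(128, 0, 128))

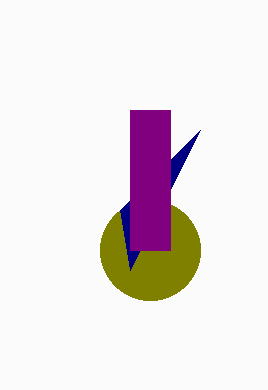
center_x_1 = 150; center_y_1 = 250; radius_1 = 50; px1_2 = 200; py1_2 = 130; px0_3 = 130; py0_3 = 110; px1_3 = 170; py1_3 = 250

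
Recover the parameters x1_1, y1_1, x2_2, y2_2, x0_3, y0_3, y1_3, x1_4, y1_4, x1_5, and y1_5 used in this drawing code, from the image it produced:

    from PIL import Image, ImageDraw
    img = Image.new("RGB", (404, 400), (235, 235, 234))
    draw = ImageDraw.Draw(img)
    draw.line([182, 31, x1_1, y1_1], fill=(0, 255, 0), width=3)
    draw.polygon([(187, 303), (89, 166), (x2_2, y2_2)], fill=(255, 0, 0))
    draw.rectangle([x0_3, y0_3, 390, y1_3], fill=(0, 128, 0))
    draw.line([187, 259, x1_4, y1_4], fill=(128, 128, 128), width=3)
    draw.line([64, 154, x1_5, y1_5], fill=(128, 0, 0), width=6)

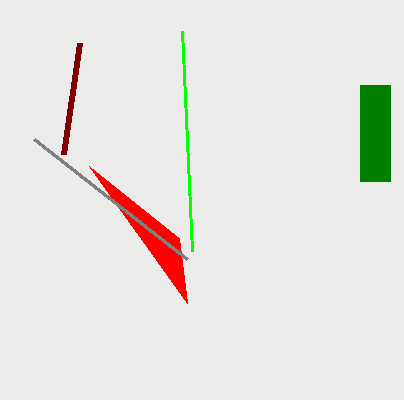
x1_1 = 192
y1_1 = 251
x2_2 = 179
y2_2 = 238
x0_3 = 360
y0_3 = 85
y1_3 = 181
x1_4 = 34
y1_4 = 139
x1_5 = 80
y1_5 = 43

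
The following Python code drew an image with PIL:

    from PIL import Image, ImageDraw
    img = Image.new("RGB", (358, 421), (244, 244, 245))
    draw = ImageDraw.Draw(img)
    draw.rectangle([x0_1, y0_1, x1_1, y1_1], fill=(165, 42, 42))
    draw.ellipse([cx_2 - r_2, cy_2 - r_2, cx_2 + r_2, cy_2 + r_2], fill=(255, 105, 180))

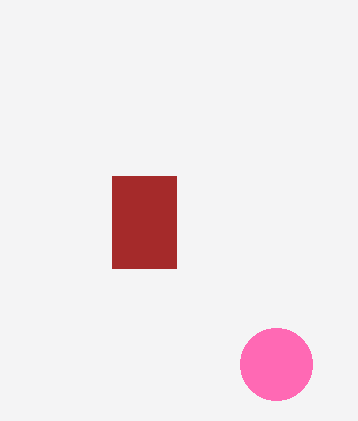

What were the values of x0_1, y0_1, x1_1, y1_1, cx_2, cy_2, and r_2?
x0_1 = 112, y0_1 = 176, x1_1 = 176, y1_1 = 268, cx_2 = 276, cy_2 = 364, r_2 = 36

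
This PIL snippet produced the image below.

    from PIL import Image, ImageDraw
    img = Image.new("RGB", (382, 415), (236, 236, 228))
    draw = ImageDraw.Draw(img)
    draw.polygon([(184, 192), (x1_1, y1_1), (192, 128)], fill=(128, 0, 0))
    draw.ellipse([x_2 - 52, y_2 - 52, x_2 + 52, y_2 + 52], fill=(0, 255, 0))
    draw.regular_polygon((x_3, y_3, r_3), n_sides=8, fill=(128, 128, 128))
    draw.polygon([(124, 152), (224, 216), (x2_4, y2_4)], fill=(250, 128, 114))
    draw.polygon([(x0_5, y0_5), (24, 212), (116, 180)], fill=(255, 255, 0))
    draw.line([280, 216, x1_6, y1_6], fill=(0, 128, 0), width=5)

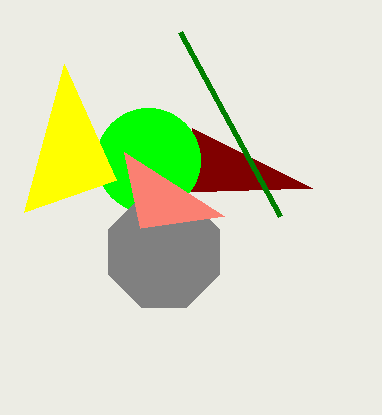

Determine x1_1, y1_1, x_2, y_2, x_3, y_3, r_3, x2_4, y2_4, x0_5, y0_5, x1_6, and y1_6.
x1_1 = 312; y1_1 = 188; x_2 = 148; y_2 = 160; x_3 = 164; y_3 = 252; r_3 = 60; x2_4 = 140; y2_4 = 228; x0_5 = 64; y0_5 = 64; x1_6 = 180; y1_6 = 32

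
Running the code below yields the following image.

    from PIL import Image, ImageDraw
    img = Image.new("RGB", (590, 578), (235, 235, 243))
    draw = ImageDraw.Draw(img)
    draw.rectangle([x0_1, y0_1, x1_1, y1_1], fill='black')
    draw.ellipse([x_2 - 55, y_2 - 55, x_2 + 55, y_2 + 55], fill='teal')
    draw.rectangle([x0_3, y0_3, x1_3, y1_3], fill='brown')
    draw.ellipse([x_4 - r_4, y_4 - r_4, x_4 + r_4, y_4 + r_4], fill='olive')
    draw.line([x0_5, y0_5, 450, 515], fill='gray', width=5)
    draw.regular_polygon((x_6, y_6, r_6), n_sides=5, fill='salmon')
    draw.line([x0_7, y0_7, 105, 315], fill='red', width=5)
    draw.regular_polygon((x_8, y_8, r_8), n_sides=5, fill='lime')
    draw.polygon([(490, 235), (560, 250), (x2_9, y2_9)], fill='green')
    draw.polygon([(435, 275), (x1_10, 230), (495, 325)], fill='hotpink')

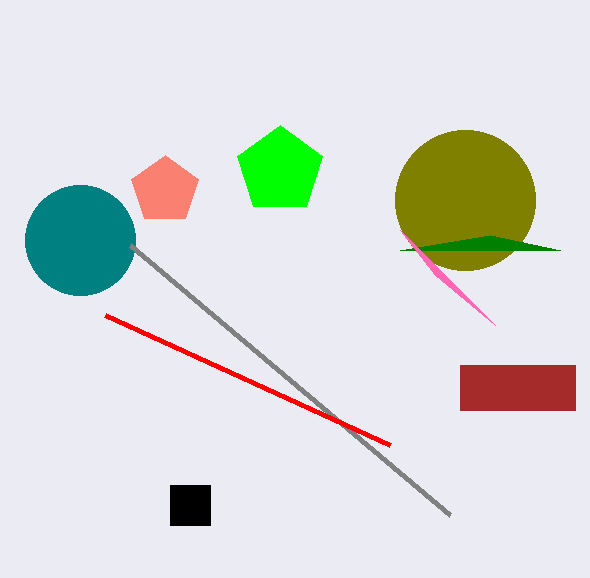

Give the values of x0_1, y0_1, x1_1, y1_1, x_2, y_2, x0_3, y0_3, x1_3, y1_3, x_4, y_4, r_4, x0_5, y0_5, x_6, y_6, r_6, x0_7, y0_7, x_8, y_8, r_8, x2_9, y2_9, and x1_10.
x0_1 = 170, y0_1 = 485, x1_1 = 210, y1_1 = 525, x_2 = 80, y_2 = 240, x0_3 = 460, y0_3 = 365, x1_3 = 575, y1_3 = 410, x_4 = 465, y_4 = 200, r_4 = 70, x0_5 = 130, y0_5 = 245, x_6 = 165, y_6 = 190, r_6 = 35, x0_7 = 390, y0_7 = 445, x_8 = 280, y_8 = 170, r_8 = 45, x2_9 = 400, y2_9 = 250, x1_10 = 400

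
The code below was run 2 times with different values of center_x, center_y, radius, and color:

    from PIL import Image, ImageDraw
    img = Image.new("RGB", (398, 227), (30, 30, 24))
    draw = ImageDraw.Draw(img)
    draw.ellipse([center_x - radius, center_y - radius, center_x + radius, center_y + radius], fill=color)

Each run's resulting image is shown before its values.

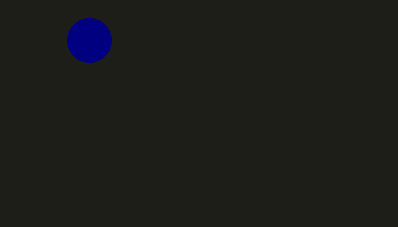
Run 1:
center_x = 89; center_y = 40; radius = 22; color = 'navy'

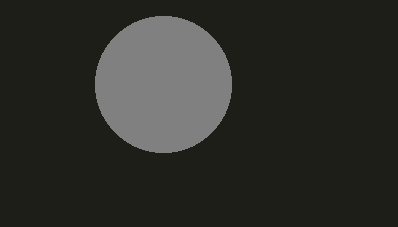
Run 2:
center_x = 163; center_y = 84; radius = 68; color = 'gray'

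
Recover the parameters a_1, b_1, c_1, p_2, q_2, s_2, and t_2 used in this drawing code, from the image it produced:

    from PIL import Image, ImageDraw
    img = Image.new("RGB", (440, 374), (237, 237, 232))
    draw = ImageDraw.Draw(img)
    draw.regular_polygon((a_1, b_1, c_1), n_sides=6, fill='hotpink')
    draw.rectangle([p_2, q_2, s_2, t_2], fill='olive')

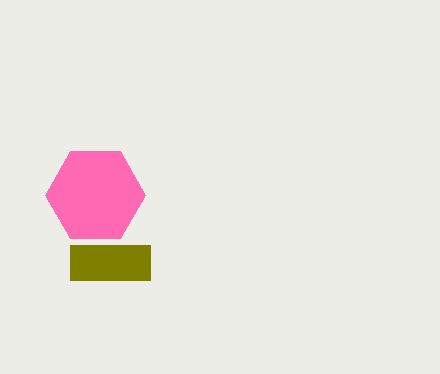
a_1 = 95
b_1 = 195
c_1 = 50
p_2 = 70
q_2 = 245
s_2 = 150
t_2 = 280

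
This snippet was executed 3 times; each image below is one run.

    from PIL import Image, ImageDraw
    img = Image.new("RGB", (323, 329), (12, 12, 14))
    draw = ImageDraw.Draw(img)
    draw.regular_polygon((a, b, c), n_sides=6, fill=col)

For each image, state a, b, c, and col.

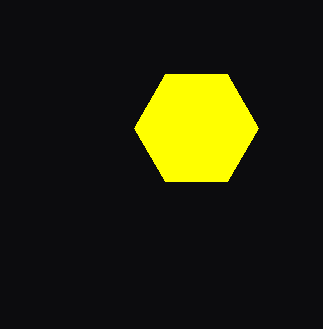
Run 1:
a = 196
b = 128
c = 62
col = 'yellow'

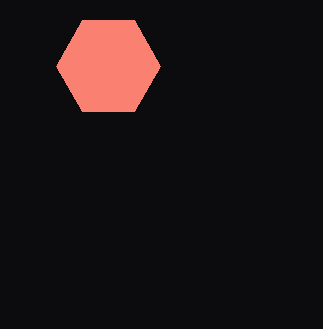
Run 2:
a = 108, b = 66, c = 52, col = 'salmon'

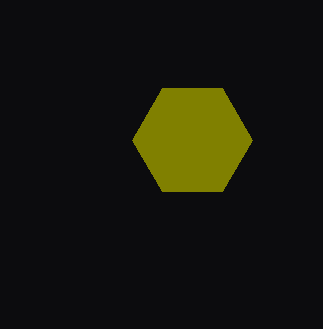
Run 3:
a = 192
b = 140
c = 60
col = 'olive'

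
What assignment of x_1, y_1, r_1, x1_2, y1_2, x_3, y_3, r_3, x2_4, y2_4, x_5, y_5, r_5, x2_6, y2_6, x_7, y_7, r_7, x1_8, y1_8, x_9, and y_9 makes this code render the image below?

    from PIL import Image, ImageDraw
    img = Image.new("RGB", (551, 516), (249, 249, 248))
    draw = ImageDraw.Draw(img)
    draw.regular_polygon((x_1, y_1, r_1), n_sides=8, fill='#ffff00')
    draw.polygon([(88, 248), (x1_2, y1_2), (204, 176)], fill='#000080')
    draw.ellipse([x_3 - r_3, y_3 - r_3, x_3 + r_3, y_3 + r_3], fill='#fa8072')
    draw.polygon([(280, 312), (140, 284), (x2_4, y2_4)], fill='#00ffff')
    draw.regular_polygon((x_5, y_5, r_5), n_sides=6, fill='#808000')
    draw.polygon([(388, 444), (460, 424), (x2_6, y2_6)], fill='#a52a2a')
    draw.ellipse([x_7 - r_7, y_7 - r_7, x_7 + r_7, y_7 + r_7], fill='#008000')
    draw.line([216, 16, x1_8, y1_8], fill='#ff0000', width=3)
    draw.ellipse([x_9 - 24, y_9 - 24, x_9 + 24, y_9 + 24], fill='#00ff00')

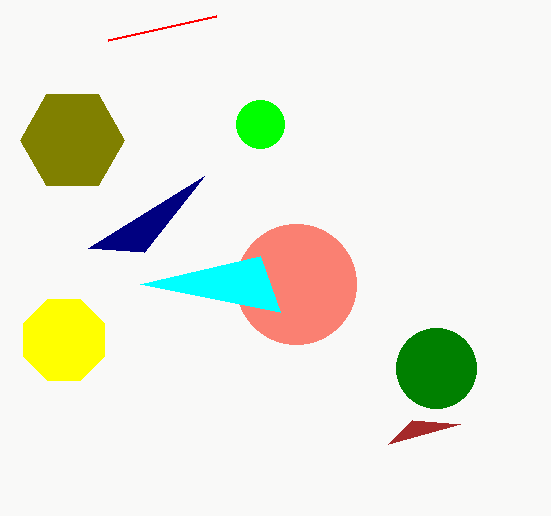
x_1 = 64, y_1 = 340, r_1 = 44, x1_2 = 144, y1_2 = 252, x_3 = 296, y_3 = 284, r_3 = 60, x2_4 = 260, y2_4 = 256, x_5 = 72, y_5 = 140, r_5 = 52, x2_6 = 412, y2_6 = 420, x_7 = 436, y_7 = 368, r_7 = 40, x1_8 = 108, y1_8 = 40, x_9 = 260, y_9 = 124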